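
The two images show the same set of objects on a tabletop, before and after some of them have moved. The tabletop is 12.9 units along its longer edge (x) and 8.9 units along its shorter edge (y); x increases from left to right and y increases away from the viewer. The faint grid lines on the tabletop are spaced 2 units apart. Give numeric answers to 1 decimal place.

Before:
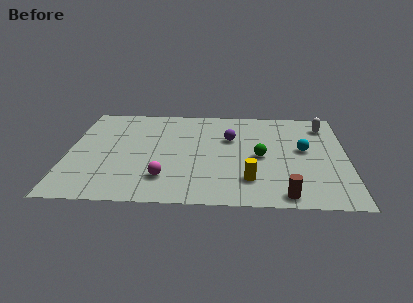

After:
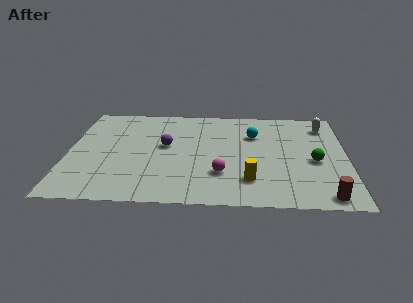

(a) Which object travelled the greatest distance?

the purple sphere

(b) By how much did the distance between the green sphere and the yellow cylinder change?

+1.3

The distance was about 2.2 in the first image and 3.5 in the second, so they moved 1.3 units further apart.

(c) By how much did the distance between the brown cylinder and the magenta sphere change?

-0.6

They were about 5.6 units apart before and 5.0 after — 0.6 units closer together.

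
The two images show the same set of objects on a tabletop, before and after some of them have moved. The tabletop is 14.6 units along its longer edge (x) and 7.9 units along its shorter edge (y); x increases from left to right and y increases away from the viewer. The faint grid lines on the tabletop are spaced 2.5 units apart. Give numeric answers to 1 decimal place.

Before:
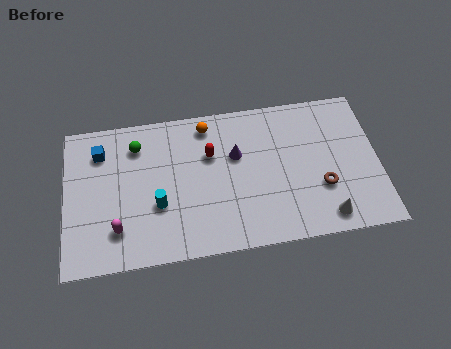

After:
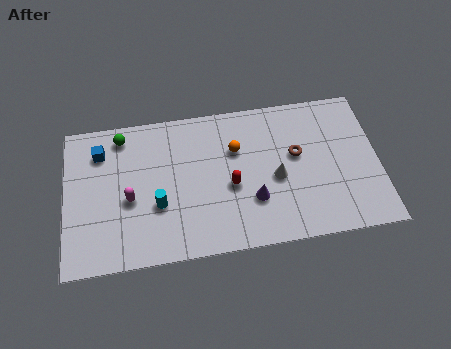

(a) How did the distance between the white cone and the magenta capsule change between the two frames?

-2.8

Before: roughly 9.6 units apart; after: 6.8. That's 2.8 units closer together.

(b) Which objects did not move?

the blue cube and the cyan cylinder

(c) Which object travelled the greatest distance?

the white cone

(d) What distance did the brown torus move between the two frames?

2.2

The brown torus was near (11.9, 2.7) before and (10.8, 4.6) after, so it travelled √(1.1² + 1.9²) ≈ 2.2 units.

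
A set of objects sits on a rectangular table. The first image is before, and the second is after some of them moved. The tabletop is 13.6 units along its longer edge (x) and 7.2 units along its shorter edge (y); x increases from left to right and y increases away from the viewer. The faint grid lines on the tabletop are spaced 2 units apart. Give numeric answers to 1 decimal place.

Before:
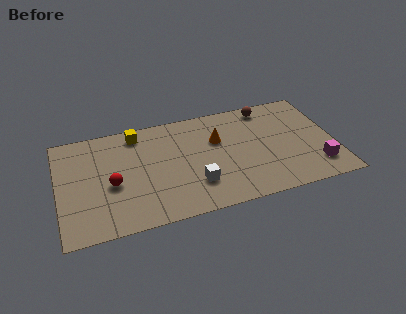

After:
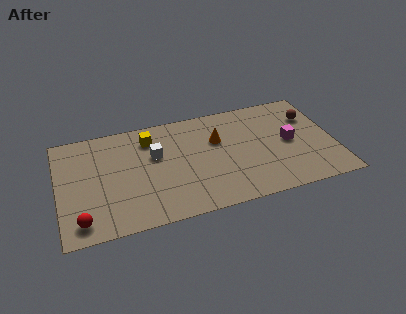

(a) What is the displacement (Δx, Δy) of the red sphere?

(-1.6, -2.0)

From the two frames, the red sphere sits at roughly (2.6, 3.1) before and (1.0, 1.1) after.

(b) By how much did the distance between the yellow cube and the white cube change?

-3.7

They were about 4.9 units apart before and 1.2 after — 3.7 units closer together.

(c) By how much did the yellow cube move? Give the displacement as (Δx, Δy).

(0.6, -0.5)

The yellow cube started near (4.0, 6.2) and ended near (4.6, 5.7).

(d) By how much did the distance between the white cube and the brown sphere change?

+2.0

The distance was about 5.8 in the first image and 7.8 in the second, so they moved 2.0 units further apart.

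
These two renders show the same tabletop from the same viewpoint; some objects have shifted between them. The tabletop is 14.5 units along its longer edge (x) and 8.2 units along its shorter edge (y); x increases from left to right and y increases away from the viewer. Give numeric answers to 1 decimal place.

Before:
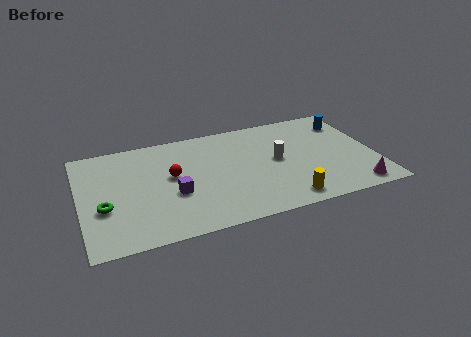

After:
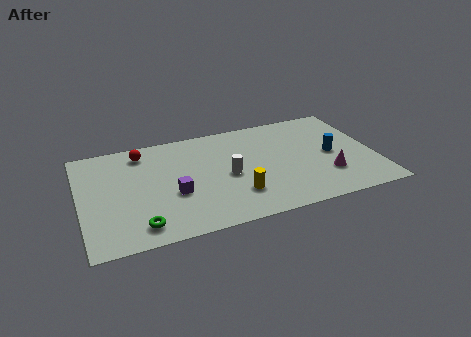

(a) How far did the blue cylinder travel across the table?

2.6

From (13.5, 6.4) to (12.4, 4.0), the blue cylinder covered √(1.1² + 2.4²) ≈ 2.6 units.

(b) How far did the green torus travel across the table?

2.4

From (1.1, 3.1) to (2.7, 1.3), the green torus covered √(1.6² + 1.8²) ≈ 2.4 units.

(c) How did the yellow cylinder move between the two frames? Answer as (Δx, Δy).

(-2.3, 1.1)

The yellow cylinder was at about (9.8, 1.1) and moved to about (7.5, 2.2).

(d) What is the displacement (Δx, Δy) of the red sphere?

(-1.3, 2.3)

The red sphere was at about (4.5, 4.6) and moved to about (3.2, 6.9).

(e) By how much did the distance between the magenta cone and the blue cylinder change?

-3.8

Before: roughly 5.4 units apart; after: 1.6. That's 3.8 units closer together.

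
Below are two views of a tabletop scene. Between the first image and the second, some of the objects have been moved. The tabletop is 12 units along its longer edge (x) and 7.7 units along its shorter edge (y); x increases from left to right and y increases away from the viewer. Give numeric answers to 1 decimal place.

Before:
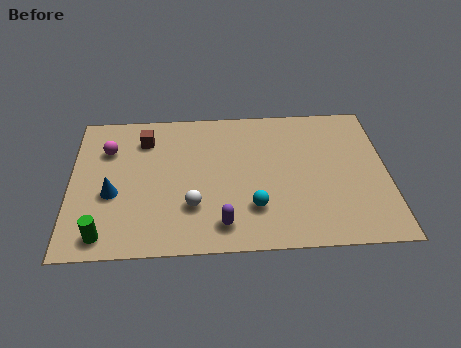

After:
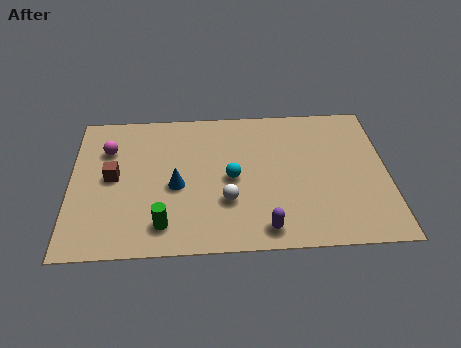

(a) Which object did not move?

the magenta sphere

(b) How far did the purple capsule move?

1.6

From (5.7, 1.3) to (7.3, 1.0), the purple capsule covered √(1.6² + 0.3²) ≈ 1.6 units.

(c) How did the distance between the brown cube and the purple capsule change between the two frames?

+0.9

The distance was about 5.5 in the first image and 6.4 in the second, so they moved 0.9 units further apart.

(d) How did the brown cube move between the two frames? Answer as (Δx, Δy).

(-1.2, -2.0)

The brown cube was at about (2.8, 6.0) and moved to about (1.6, 4.0).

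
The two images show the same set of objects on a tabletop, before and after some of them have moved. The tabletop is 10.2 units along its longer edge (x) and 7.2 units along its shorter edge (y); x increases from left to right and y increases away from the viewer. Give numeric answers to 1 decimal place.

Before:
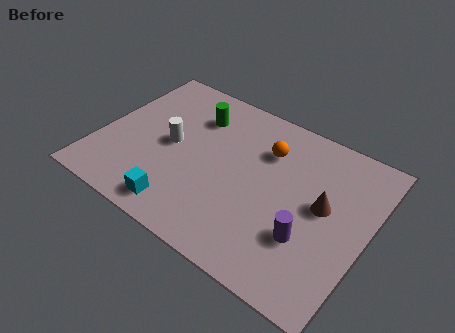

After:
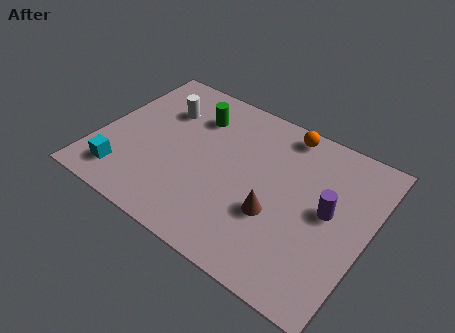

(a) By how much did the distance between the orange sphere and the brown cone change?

+1.1

The distance was about 2.7 in the first image and 3.8 in the second, so they moved 1.1 units further apart.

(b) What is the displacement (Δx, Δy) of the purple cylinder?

(0.5, 1.5)

From the two frames, the purple cylinder sits at roughly (8.2, 2.3) before and (8.7, 3.8) after.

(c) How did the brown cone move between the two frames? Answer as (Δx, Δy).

(-1.6, -1.3)

From the two frames, the brown cone sits at roughly (8.5, 3.9) before and (6.9, 2.6) after.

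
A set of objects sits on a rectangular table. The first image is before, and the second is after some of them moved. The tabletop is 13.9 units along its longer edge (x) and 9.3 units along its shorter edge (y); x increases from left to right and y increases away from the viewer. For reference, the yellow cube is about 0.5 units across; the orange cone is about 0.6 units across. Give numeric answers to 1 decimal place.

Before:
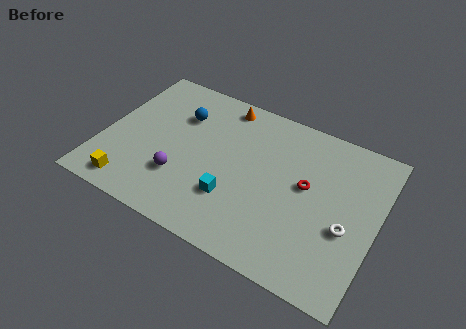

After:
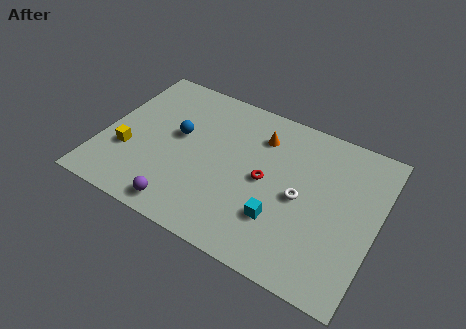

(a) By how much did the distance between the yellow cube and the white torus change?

-2.1

Before: roughly 10.9 units apart; after: 8.8. That's 2.1 units closer together.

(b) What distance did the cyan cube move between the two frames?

2.4

The cyan cube moved from about (6.9, 2.8) to (9.3, 2.7), a distance of √(2.4² + 0.1²) ≈ 2.4.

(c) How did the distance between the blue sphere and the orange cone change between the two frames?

+1.8

Before: roughly 2.6 units apart; after: 4.4. That's 1.8 units further apart.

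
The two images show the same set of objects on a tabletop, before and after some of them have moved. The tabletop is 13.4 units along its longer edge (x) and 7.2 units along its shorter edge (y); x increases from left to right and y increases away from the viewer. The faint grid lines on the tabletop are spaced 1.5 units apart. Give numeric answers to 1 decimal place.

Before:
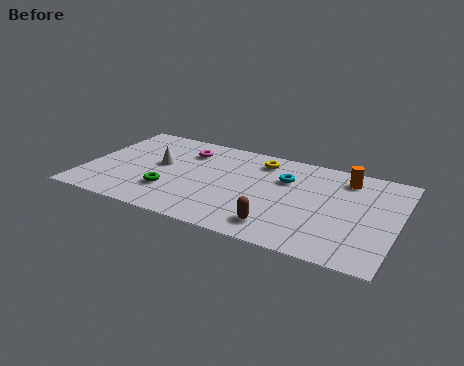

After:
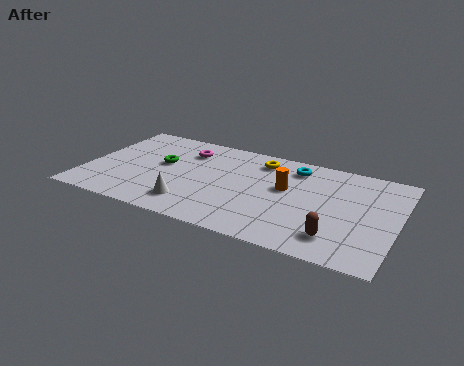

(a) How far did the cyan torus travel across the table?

1.0

The cyan torus was near (8.5, 4.9) before and (8.8, 5.9) after, so it travelled √(0.3² + 1.0²) ≈ 1.0 units.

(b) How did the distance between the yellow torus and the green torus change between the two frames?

-0.7

They were about 5.2 units apart before and 4.5 after — 0.7 units closer together.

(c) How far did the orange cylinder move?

2.9

The orange cylinder moved from about (11.0, 5.9) to (8.6, 4.2), a distance of √(2.4² + 1.7²) ≈ 2.9.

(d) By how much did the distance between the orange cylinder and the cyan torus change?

-1.0

Before: roughly 2.7 units apart; after: 1.7. That's 1.0 units closer together.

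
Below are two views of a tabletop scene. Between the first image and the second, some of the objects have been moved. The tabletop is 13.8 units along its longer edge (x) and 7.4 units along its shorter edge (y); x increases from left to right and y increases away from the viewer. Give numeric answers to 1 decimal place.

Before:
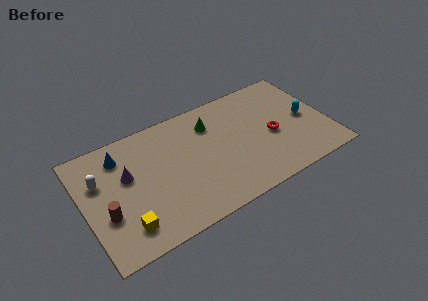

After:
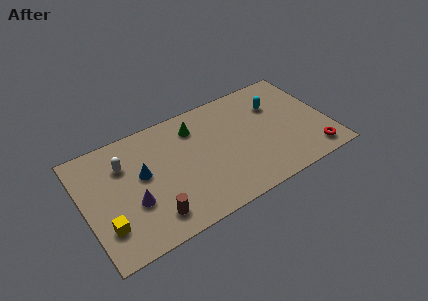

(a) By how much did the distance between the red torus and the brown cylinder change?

-0.4

Before: roughly 9.5 units apart; after: 9.1. That's 0.4 units closer together.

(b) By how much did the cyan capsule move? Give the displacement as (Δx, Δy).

(-1.5, 1.6)

The cyan capsule started near (12.6, 3.6) and ended near (11.1, 5.2).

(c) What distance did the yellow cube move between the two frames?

1.1

From (2.0, 1.5) to (1.0, 2.0), the yellow cube covered √(1.0² + 0.5²) ≈ 1.1 units.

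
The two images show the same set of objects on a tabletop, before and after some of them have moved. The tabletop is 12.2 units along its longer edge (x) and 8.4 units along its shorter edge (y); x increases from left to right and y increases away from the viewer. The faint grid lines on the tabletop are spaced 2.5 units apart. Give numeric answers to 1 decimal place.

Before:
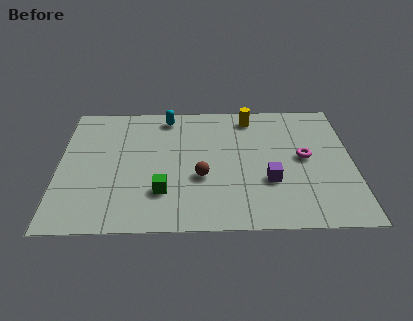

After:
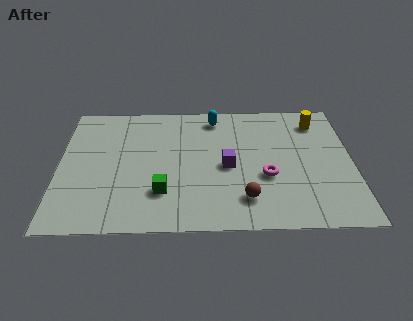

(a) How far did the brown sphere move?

2.3

The brown sphere was near (5.9, 3.2) before and (7.7, 1.8) after, so it travelled √(1.8² + 1.4²) ≈ 2.3 units.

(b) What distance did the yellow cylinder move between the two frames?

2.8

From (8.0, 7.2) to (10.8, 6.8), the yellow cylinder covered √(2.8² + 0.4²) ≈ 2.8 units.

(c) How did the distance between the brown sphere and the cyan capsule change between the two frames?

+1.2

The distance was about 4.3 in the first image and 5.5 in the second, so they moved 1.2 units further apart.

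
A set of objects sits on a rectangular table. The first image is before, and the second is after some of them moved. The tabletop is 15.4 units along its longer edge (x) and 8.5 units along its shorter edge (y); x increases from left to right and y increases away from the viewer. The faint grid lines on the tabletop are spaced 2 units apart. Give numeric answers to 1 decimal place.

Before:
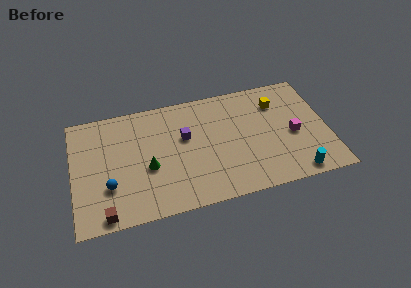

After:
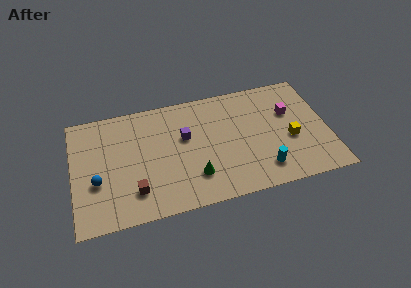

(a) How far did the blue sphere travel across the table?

0.9

The blue sphere was near (2.1, 2.7) before and (1.4, 3.2) after, so it travelled √(0.7² + 0.5²) ≈ 0.9 units.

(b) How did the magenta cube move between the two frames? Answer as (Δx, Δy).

(-0.1, 1.7)

From the two frames, the magenta cube sits at roughly (13.3, 3.8) before and (13.2, 5.5) after.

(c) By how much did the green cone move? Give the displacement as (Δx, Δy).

(2.7, -1.3)

The green cone started near (4.5, 3.5) and ended near (7.2, 2.2).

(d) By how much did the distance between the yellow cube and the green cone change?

-2.5

Before: roughly 8.5 units apart; after: 6.0. That's 2.5 units closer together.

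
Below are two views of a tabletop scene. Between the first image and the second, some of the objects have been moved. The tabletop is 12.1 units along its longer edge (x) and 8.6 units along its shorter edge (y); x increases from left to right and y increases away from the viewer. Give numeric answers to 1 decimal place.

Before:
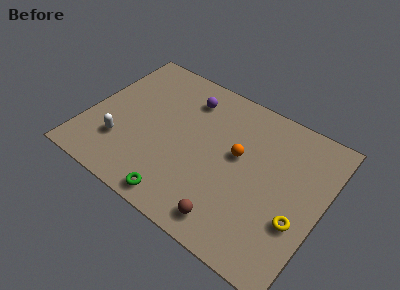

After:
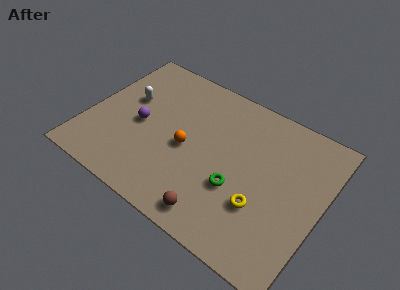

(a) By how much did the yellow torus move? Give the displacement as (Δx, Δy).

(-1.8, -0.2)

From the two frames, the yellow torus sits at roughly (11.1, 3.0) before and (9.3, 2.8) after.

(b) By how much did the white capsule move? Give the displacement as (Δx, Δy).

(-0.2, 2.8)

From the two frames, the white capsule sits at roughly (2.0, 2.4) before and (1.8, 5.2) after.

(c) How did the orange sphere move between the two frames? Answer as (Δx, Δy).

(-2.5, -1.0)

From the two frames, the orange sphere sits at roughly (7.7, 4.9) before and (5.2, 3.9) after.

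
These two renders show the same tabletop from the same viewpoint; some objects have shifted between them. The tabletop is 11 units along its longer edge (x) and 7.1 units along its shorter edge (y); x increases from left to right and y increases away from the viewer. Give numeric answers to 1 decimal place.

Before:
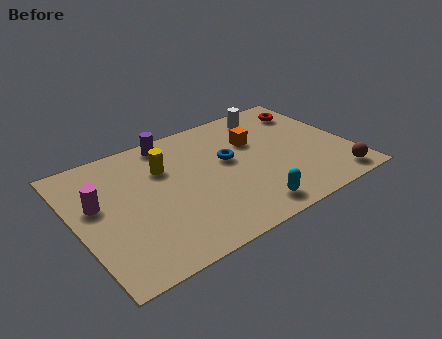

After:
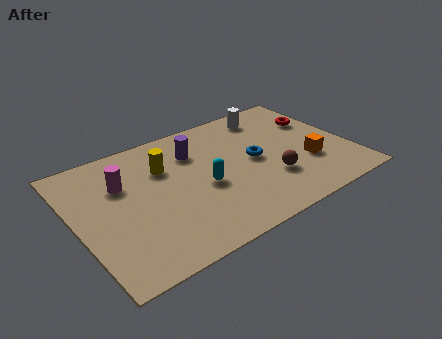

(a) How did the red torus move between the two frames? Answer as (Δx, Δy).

(0.2, -0.8)

From the two frames, the red torus sits at roughly (9.9, 5.6) before and (10.1, 4.8) after.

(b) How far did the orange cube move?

2.9

From (7.4, 4.7) to (9.2, 2.4), the orange cube covered √(1.8² + 2.3²) ≈ 2.9 units.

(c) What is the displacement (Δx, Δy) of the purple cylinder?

(0.8, -1.1)

The purple cylinder was at about (4.2, 6.3) and moved to about (5.0, 5.2).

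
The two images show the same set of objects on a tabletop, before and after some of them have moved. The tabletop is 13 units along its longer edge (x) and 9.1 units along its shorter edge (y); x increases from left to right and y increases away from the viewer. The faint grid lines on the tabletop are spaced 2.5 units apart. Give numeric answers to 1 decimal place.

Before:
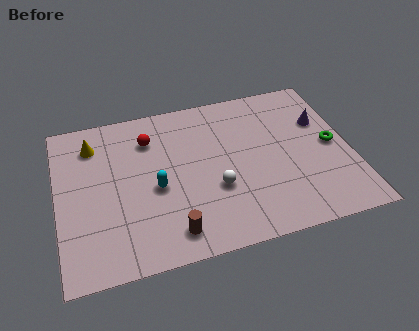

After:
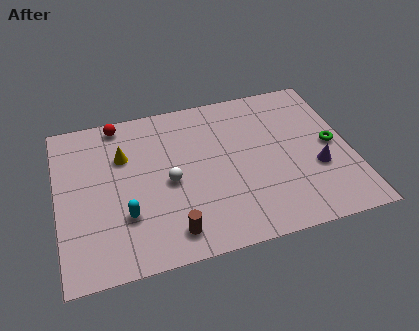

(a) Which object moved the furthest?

the purple cone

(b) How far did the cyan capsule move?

1.8

The cyan capsule was near (4.3, 4.0) before and (2.9, 2.8) after, so it travelled √(1.4² + 1.2²) ≈ 1.8 units.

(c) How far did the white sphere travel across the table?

2.2

From (6.9, 3.3) to (4.9, 4.2), the white sphere covered √(2.0² + 0.9²) ≈ 2.2 units.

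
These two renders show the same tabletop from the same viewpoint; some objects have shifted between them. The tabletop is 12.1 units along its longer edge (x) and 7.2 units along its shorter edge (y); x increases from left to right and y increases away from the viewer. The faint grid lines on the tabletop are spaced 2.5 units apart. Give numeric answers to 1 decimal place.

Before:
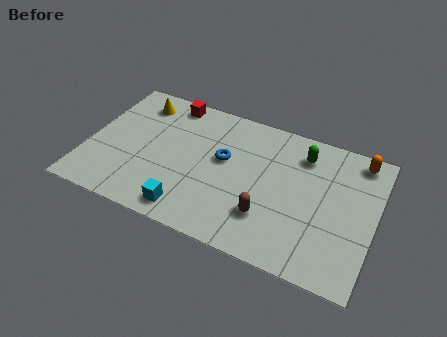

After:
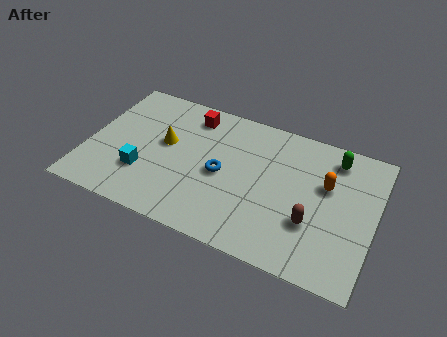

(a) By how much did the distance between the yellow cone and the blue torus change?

-1.7

Before: roughly 4.3 units apart; after: 2.6. That's 1.7 units closer together.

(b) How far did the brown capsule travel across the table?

1.8

From (7.8, 2.0) to (9.6, 2.4), the brown capsule covered √(1.8² + 0.4²) ≈ 1.8 units.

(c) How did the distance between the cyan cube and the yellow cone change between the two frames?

-3.6

Before: roughly 5.6 units apart; after: 2.0. That's 3.6 units closer together.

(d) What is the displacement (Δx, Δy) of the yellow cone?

(1.4, -1.8)

The yellow cone was at about (1.8, 5.9) and moved to about (3.2, 4.1).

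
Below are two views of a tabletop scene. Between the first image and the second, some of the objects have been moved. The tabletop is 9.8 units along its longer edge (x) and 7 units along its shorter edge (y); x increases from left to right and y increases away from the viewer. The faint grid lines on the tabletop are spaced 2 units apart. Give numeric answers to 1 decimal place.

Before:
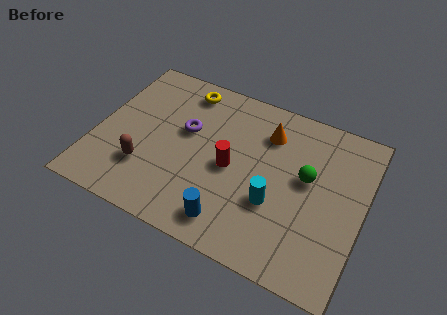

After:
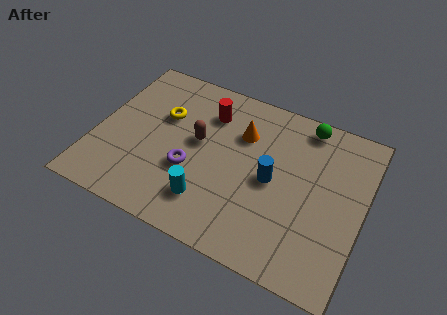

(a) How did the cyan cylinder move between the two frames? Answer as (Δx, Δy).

(-2.3, -0.9)

From the two frames, the cyan cylinder sits at roughly (6.7, 2.5) before and (4.4, 1.6) after.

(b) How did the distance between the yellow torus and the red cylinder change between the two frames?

-1.6

The distance was about 3.4 in the first image and 1.8 in the second, so they moved 1.6 units closer together.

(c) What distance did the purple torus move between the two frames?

1.6

The purple torus moved from about (3.2, 4.2) to (3.6, 2.6), a distance of √(0.4² + 1.6²) ≈ 1.6.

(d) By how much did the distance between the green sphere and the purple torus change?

+0.7

The distance was about 4.5 in the first image and 5.2 in the second, so they moved 0.7 units further apart.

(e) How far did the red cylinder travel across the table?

2.3

The red cylinder was near (5.0, 3.3) before and (3.9, 5.3) after, so it travelled √(1.1² + 2.0²) ≈ 2.3 units.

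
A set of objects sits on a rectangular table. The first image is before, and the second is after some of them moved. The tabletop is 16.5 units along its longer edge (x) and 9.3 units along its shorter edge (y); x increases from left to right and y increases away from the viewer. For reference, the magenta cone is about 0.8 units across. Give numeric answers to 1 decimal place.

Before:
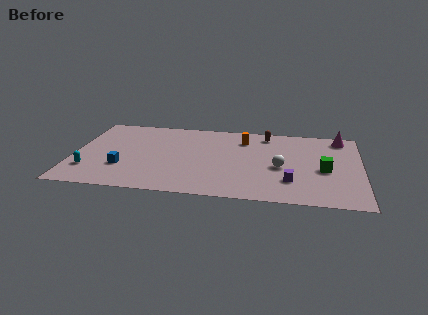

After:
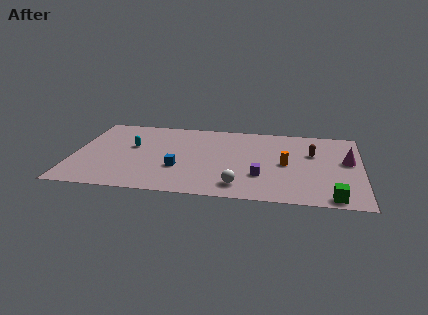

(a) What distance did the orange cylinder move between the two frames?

3.7

The orange cylinder moved from about (9.7, 7.2) to (12.2, 4.5), a distance of √(2.5² + 2.7²) ≈ 3.7.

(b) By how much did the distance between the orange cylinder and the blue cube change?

-1.8

Before: roughly 8.0 units apart; after: 6.2. That's 1.8 units closer together.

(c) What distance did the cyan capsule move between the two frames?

3.9

The cyan capsule moved from about (1.0, 2.4) to (3.3, 5.5), a distance of √(2.3² + 3.1²) ≈ 3.9.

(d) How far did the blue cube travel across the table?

3.2

The blue cube moved from about (2.9, 2.9) to (6.1, 3.2), a distance of √(3.2² + 0.3²) ≈ 3.2.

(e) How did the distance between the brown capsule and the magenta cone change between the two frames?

-2.2

Before: roughly 4.3 units apart; after: 2.1. That's 2.2 units closer together.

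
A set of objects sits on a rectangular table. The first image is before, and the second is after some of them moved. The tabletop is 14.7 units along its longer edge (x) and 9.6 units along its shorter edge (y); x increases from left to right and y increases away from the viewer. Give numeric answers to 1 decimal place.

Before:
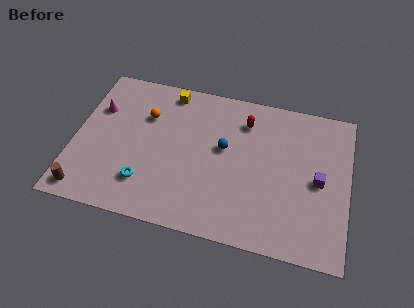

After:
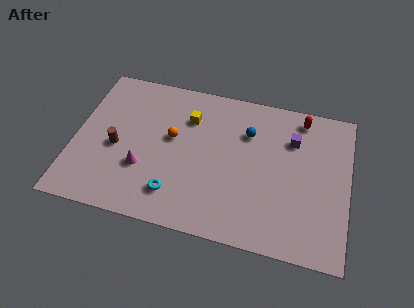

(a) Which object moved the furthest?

the magenta cone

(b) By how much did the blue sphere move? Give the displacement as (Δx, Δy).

(1.2, 1.3)

The blue sphere started near (8.0, 5.5) and ended near (9.2, 6.8).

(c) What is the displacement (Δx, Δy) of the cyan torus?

(1.6, -0.3)

The cyan torus started near (4.0, 2.3) and ended near (5.6, 2.0).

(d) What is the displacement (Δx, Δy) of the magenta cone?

(2.7, -3.3)

From the two frames, the magenta cone sits at roughly (1.1, 6.5) before and (3.8, 3.2) after.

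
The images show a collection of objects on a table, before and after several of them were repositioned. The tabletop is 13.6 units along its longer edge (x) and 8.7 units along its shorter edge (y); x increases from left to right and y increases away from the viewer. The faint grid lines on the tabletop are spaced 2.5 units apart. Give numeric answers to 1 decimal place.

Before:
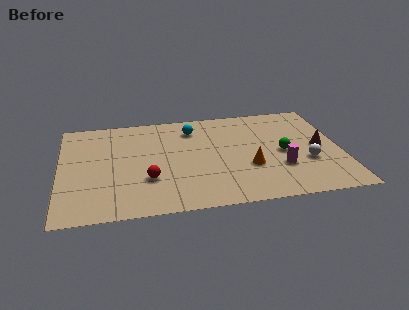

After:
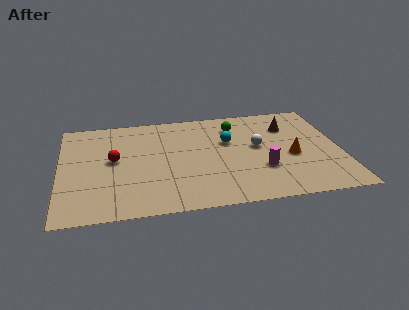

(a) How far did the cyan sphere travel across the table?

2.2

The cyan sphere was near (6.5, 6.9) before and (8.2, 5.5) after, so it travelled √(1.7² + 1.4²) ≈ 2.2 units.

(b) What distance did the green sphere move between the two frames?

3.5

From (10.8, 4.1) to (8.6, 6.8), the green sphere covered √(2.2² + 2.7²) ≈ 3.5 units.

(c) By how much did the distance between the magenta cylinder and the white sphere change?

+0.7

The distance was about 1.3 in the first image and 2.0 in the second, so they moved 0.7 units further apart.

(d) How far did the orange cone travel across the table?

2.2

The orange cone moved from about (9.1, 3.1) to (11.2, 3.7), a distance of √(2.1² + 0.6²) ≈ 2.2.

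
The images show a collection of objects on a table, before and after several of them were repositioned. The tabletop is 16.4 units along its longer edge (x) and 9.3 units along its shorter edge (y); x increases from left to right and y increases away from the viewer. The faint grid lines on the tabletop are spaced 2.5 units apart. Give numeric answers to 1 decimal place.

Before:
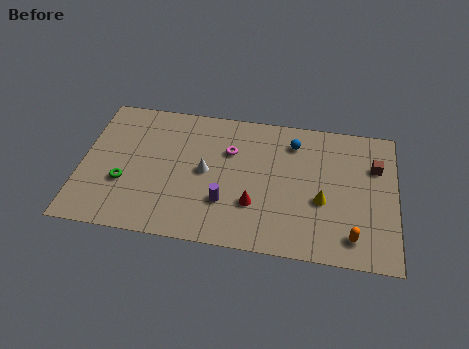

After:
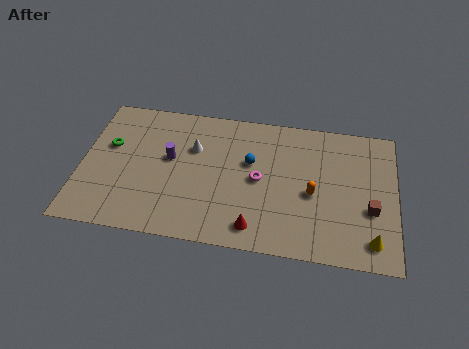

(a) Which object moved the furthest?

the purple cylinder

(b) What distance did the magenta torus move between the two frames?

2.3

The magenta torus moved from about (7.7, 6.3) to (9.3, 4.6), a distance of √(1.6² + 1.7²) ≈ 2.3.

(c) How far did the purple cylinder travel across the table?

3.9

From (7.6, 2.8) to (4.6, 5.3), the purple cylinder covered √(3.0² + 2.5²) ≈ 3.9 units.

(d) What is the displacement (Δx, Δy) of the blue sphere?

(-2.2, -1.7)

From the two frames, the blue sphere sits at roughly (11.0, 7.4) before and (8.8, 5.7) after.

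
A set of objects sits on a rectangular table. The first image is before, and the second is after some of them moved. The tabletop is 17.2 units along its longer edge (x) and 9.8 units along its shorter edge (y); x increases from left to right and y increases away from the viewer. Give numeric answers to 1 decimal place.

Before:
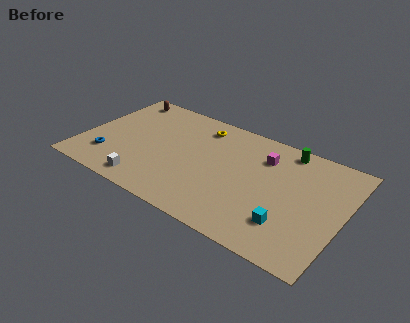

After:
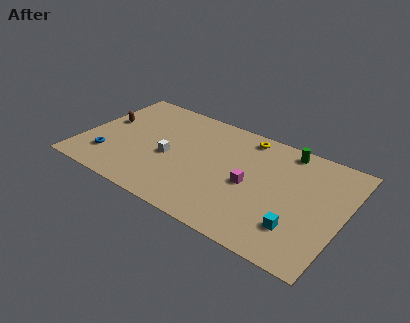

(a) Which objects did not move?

the blue torus and the green cylinder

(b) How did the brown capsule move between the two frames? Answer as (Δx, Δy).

(-0.5, -2.9)

The brown capsule started near (1.7, 8.6) and ended near (1.2, 5.7).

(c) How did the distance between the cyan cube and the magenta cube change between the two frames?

-1.4

The distance was about 5.3 in the first image and 3.9 in the second, so they moved 1.4 units closer together.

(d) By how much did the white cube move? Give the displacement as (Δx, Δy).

(1.0, 3.0)

The white cube started near (4.8, 1.3) and ended near (5.8, 4.3).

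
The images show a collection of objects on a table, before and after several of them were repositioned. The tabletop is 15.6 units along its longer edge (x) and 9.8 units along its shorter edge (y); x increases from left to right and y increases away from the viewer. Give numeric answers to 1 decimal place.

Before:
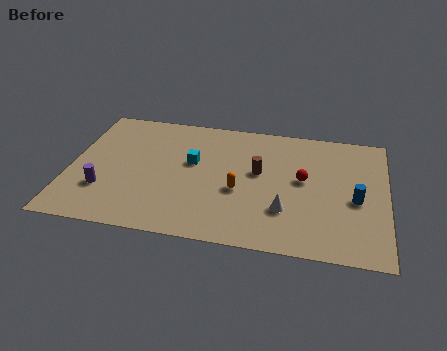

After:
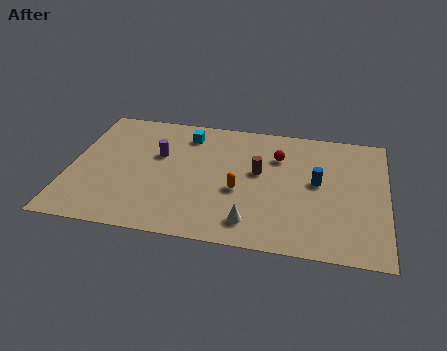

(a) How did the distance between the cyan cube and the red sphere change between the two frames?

-0.8

Before: roughly 5.5 units apart; after: 4.7. That's 0.8 units closer together.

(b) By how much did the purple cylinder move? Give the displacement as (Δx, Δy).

(2.5, 3.2)

The purple cylinder was at about (1.8, 2.9) and moved to about (4.3, 6.1).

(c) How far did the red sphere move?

2.1

The red sphere was near (11.5, 5.4) before and (10.2, 7.0) after, so it travelled √(1.3² + 1.6²) ≈ 2.1 units.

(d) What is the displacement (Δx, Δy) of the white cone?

(-1.6, -1.2)

The white cone was at about (10.7, 2.9) and moved to about (9.1, 1.7).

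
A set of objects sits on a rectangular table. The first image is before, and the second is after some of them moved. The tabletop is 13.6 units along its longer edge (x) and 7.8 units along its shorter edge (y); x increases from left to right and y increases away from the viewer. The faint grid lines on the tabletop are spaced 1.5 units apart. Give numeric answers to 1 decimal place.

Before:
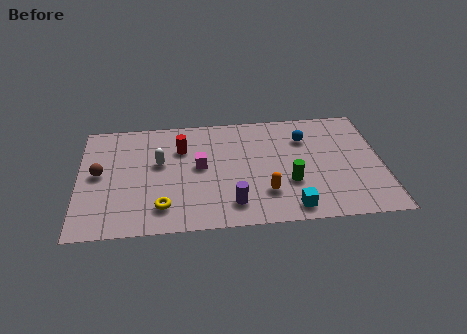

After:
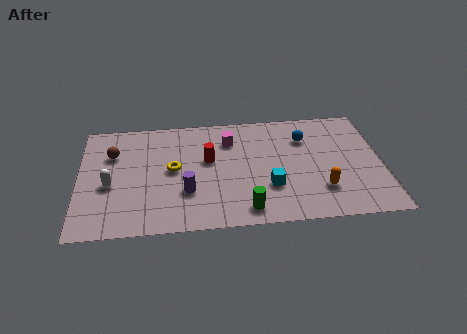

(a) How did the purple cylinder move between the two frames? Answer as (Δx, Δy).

(-2.0, 1.0)

The purple cylinder was at about (6.8, 1.5) and moved to about (4.8, 2.5).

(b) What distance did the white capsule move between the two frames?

2.6

The white capsule moved from about (3.6, 4.6) to (1.4, 3.3), a distance of √(2.2² + 1.3²) ≈ 2.6.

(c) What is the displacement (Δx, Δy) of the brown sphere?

(0.6, 1.3)

The brown sphere was at about (0.9, 4.1) and moved to about (1.5, 5.4).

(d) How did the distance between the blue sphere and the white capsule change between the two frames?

+2.4

They were about 6.7 units apart before and 9.1 after — 2.4 units further apart.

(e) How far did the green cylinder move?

2.6

From (9.4, 2.7) to (7.4, 1.1), the green cylinder covered √(2.0² + 1.6²) ≈ 2.6 units.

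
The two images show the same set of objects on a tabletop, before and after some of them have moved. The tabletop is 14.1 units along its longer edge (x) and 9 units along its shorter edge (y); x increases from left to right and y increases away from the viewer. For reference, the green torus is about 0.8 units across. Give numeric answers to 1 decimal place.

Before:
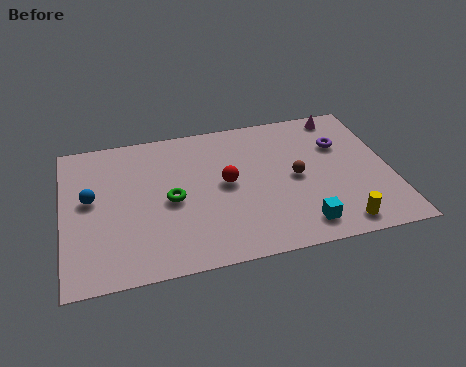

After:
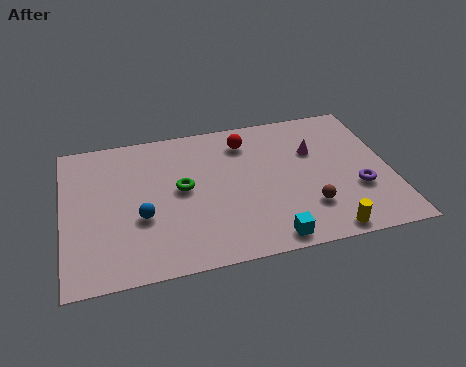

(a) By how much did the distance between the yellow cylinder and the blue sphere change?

-3.0

They were about 11.1 units apart before and 8.1 after — 3.0 units closer together.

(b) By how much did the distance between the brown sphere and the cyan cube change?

-0.7

The distance was about 3.0 in the first image and 2.3 in the second, so they moved 0.7 units closer together.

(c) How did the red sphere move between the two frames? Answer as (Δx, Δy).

(1.0, 2.5)

The red sphere was at about (7.0, 4.7) and moved to about (8.0, 7.2).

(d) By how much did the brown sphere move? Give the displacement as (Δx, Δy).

(0.4, -2.0)

The brown sphere started near (10.0, 4.4) and ended near (10.4, 2.4).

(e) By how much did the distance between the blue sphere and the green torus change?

-1.2

The distance was about 3.5 in the first image and 2.3 in the second, so they moved 1.2 units closer together.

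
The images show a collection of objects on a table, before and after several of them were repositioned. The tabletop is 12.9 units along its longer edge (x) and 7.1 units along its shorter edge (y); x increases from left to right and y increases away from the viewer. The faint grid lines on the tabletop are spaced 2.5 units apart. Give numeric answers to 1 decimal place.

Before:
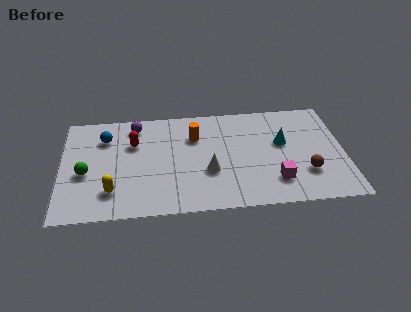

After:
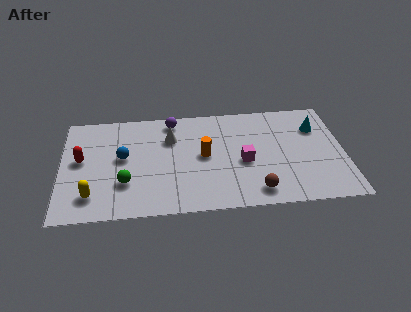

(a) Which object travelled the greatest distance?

the white cone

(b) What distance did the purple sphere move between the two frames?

1.7

The purple sphere moved from about (3.4, 6.0) to (5.1, 6.2), a distance of √(1.7² + 0.2²) ≈ 1.7.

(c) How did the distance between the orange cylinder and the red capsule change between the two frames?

+2.8

They were about 2.8 units apart before and 5.6 after — 2.8 units further apart.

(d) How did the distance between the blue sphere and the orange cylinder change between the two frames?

-0.4

They were about 4.1 units apart before and 3.7 after — 0.4 units closer together.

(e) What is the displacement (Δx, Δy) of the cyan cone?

(1.6, 0.9)

The cyan cone was at about (10.1, 4.2) and moved to about (11.7, 5.1).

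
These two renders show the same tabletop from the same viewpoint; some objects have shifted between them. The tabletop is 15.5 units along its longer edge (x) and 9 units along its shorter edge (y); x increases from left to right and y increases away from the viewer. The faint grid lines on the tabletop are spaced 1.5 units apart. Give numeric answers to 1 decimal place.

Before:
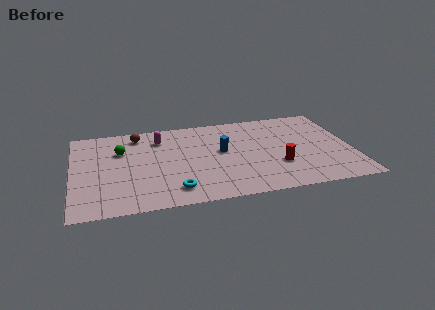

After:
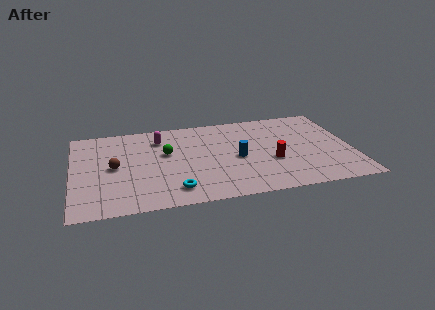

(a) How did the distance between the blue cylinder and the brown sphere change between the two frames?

+1.5

Before: roughly 5.3 units apart; after: 6.8. That's 1.5 units further apart.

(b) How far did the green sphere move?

2.6

The green sphere was near (2.7, 6.1) before and (5.2, 5.4) after, so it travelled √(2.5² + 0.7²) ≈ 2.6 units.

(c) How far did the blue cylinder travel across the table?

1.2

From (8.3, 5.0) to (9.1, 4.1), the blue cylinder covered √(0.8² + 0.9²) ≈ 1.2 units.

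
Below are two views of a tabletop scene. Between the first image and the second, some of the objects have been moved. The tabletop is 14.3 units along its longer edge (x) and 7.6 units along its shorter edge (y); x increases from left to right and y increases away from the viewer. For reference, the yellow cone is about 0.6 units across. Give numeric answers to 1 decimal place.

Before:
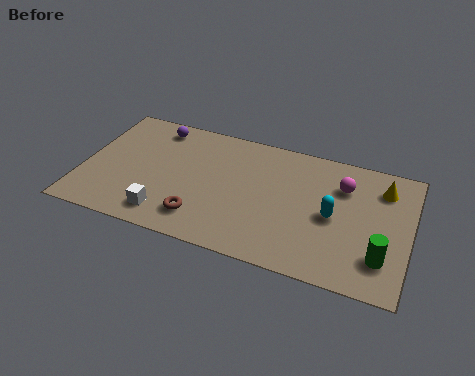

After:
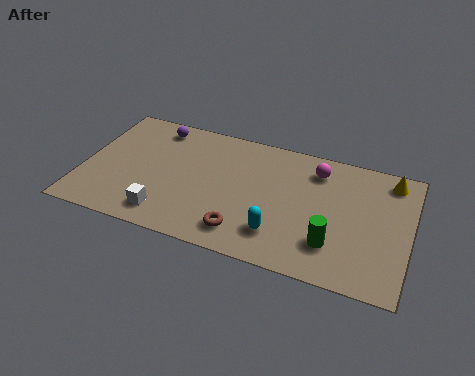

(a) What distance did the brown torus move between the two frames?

1.9

The brown torus was near (5.4, 1.6) before and (7.3, 1.4) after, so it travelled √(1.9² + 0.2²) ≈ 1.9 units.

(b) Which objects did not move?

the white cube and the purple sphere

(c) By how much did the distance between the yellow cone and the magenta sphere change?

+1.5

The distance was about 1.7 in the first image and 3.2 in the second, so they moved 1.5 units further apart.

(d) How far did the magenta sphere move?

1.3

The magenta sphere was near (11.3, 5.5) before and (10.1, 6.1) after, so it travelled √(1.2² + 0.6²) ≈ 1.3 units.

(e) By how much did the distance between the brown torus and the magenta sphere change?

-1.6

The distance was about 7.1 in the first image and 5.5 in the second, so they moved 1.6 units closer together.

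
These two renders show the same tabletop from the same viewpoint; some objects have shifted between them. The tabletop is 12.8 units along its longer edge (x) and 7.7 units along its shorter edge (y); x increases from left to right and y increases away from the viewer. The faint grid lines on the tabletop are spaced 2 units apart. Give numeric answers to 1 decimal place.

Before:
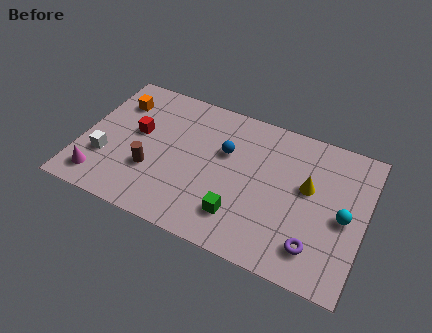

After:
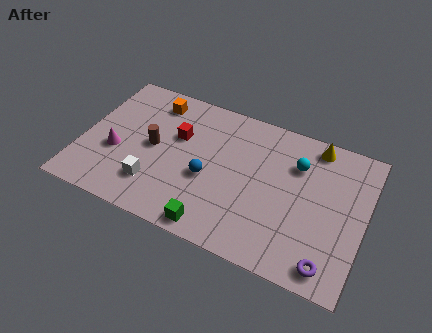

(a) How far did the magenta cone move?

1.8

The magenta cone was near (1.1, 1.3) before and (1.6, 3.0) after, so it travelled √(0.5² + 1.7²) ≈ 1.8 units.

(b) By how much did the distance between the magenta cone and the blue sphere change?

-2.2

They were about 6.4 units apart before and 4.2 after — 2.2 units closer together.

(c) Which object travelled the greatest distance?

the cyan sphere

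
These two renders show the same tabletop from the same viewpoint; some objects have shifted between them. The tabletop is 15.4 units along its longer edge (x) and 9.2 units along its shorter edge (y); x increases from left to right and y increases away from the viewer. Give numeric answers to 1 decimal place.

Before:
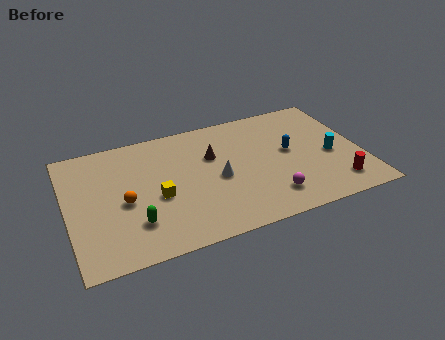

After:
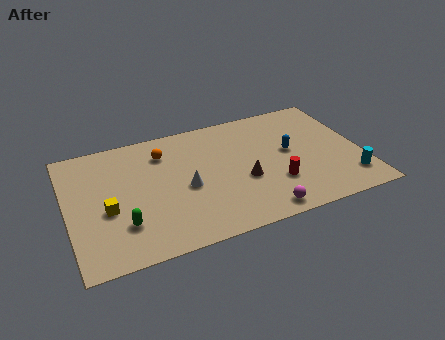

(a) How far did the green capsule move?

0.6

The green capsule was near (3.3, 2.4) before and (2.7, 2.5) after, so it travelled √(0.6² + 0.1²) ≈ 0.6 units.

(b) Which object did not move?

the blue capsule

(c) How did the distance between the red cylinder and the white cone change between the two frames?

-1.7

They were about 6.5 units apart before and 4.8 after — 1.7 units closer together.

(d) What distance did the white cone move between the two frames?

1.7

The white cone moved from about (7.8, 4.2) to (6.1, 4.1), a distance of √(1.7² + 0.1²) ≈ 1.7.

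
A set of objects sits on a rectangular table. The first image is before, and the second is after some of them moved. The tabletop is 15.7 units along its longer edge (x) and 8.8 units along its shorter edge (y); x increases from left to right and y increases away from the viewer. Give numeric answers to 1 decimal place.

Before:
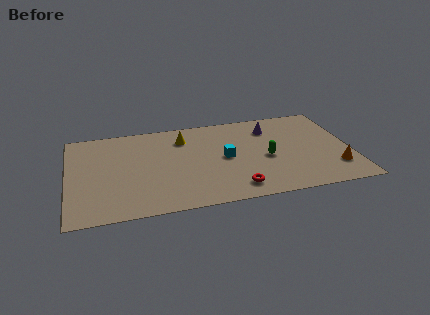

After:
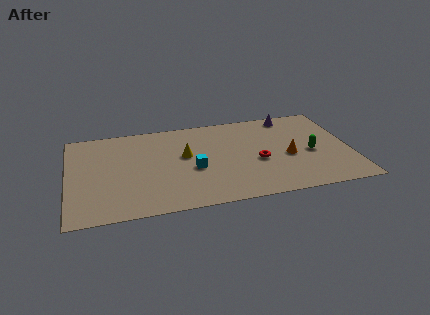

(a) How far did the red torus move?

2.7

From (9.1, 1.4) to (10.5, 3.7), the red torus covered √(1.4² + 2.3²) ≈ 2.7 units.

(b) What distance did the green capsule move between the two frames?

2.5

The green capsule was near (11.0, 3.9) before and (13.5, 3.9) after, so it travelled √(2.5² + 0.0²) ≈ 2.5 units.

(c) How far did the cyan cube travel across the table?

1.9

The cyan cube was near (8.7, 4.4) before and (6.9, 3.7) after, so it travelled √(1.8² + 0.7²) ≈ 1.9 units.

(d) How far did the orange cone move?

3.0

The orange cone was near (14.7, 2.2) before and (12.2, 3.8) after, so it travelled √(2.5² + 1.6²) ≈ 3.0 units.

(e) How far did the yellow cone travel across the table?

1.7

From (6.5, 6.8) to (6.5, 5.1), the yellow cone covered √(0.0² + 1.7²) ≈ 1.7 units.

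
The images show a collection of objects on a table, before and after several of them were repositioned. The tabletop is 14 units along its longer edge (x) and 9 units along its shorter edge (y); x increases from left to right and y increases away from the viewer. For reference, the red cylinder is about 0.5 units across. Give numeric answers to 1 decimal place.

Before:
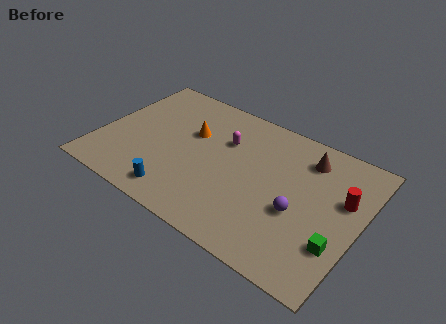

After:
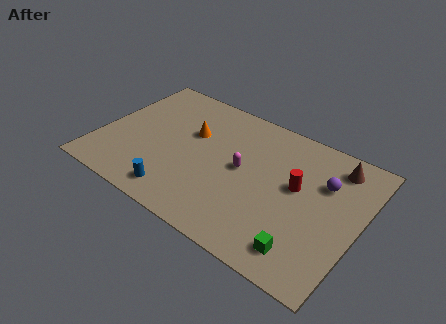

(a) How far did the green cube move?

1.9

From (13.1, 2.7) to (11.6, 1.5), the green cube covered √(1.5² + 1.2²) ≈ 1.9 units.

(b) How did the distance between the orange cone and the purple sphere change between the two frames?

+0.7

They were about 6.5 units apart before and 7.2 after — 0.7 units further apart.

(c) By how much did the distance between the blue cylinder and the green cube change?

-1.6

The distance was about 8.4 in the first image and 6.8 in the second, so they moved 1.6 units closer together.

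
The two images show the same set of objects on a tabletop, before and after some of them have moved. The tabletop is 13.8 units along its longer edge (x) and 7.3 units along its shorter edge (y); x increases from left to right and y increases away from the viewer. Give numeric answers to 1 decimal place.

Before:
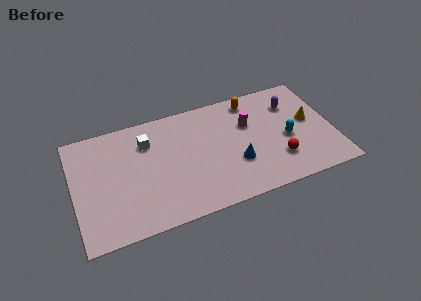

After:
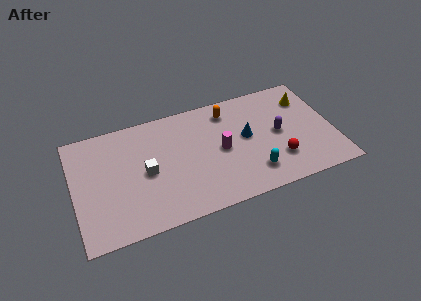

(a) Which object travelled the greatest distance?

the cyan capsule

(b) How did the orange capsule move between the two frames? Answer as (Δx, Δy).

(-1.3, -0.3)

The orange capsule started near (9.7, 6.3) and ended near (8.4, 6.0).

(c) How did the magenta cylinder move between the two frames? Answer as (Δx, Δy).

(-1.6, -1.2)

The magenta cylinder was at about (9.4, 4.8) and moved to about (7.8, 3.6).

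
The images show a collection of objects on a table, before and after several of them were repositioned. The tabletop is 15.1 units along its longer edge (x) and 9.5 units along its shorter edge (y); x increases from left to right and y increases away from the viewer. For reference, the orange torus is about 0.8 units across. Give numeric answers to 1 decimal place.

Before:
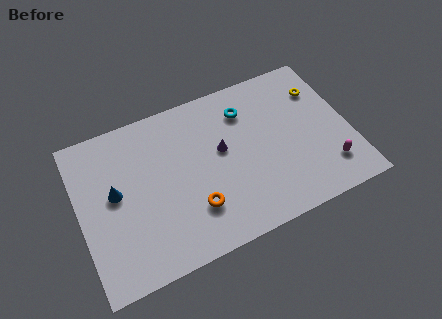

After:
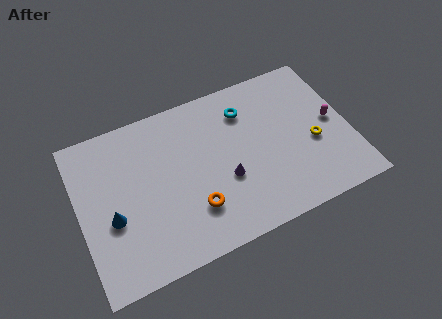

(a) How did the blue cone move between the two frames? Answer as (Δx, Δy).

(-0.3, -1.4)

The blue cone was at about (2.0, 5.2) and moved to about (1.7, 3.8).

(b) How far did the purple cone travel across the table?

1.8

The purple cone was near (8.0, 5.4) before and (8.0, 3.6) after, so it travelled √(0.0² + 1.8²) ≈ 1.8 units.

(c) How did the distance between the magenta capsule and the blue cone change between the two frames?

+0.5

Before: roughly 12.0 units apart; after: 12.5. That's 0.5 units further apart.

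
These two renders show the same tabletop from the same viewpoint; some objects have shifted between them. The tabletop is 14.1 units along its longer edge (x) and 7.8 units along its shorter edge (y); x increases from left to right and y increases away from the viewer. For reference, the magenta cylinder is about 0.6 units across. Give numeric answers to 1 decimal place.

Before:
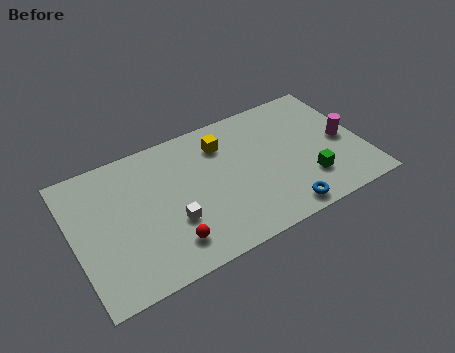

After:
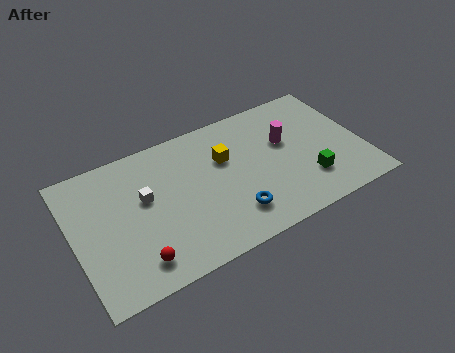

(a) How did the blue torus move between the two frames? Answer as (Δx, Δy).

(-2.3, 0.9)

The blue torus was at about (9.7, 0.9) and moved to about (7.4, 1.8).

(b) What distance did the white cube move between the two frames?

2.2

The white cube moved from about (4.6, 2.7) to (3.5, 4.6), a distance of √(1.1² + 1.9²) ≈ 2.2.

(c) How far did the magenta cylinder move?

2.9

The magenta cylinder moved from about (13.2, 3.7) to (10.5, 4.8), a distance of √(2.7² + 1.1²) ≈ 2.9.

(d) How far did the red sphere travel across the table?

1.6

The red sphere was near (4.3, 1.6) before and (2.7, 1.4) after, so it travelled √(1.6² + 0.2²) ≈ 1.6 units.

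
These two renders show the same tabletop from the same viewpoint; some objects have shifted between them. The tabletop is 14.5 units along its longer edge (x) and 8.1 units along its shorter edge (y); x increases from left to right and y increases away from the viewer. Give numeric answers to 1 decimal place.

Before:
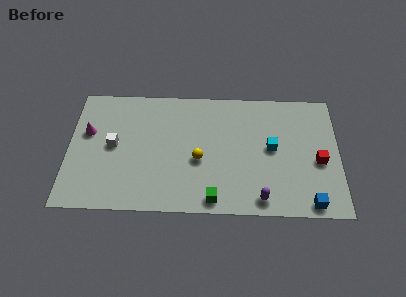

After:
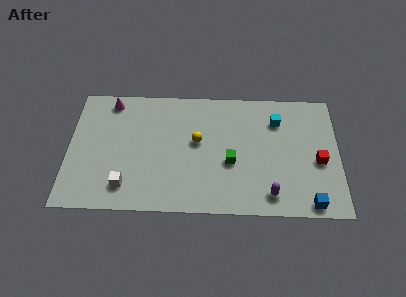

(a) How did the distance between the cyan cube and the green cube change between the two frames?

-0.8

They were about 4.6 units apart before and 3.8 after — 0.8 units closer together.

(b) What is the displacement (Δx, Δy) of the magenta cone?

(1.2, 2.1)

The magenta cone was at about (1.0, 5.0) and moved to about (2.2, 7.1).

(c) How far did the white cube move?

2.7

The white cube moved from about (2.4, 4.2) to (3.1, 1.6), a distance of √(0.7² + 2.6²) ≈ 2.7.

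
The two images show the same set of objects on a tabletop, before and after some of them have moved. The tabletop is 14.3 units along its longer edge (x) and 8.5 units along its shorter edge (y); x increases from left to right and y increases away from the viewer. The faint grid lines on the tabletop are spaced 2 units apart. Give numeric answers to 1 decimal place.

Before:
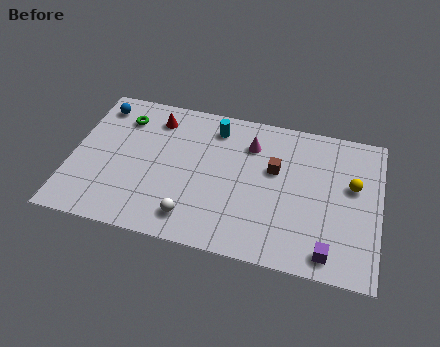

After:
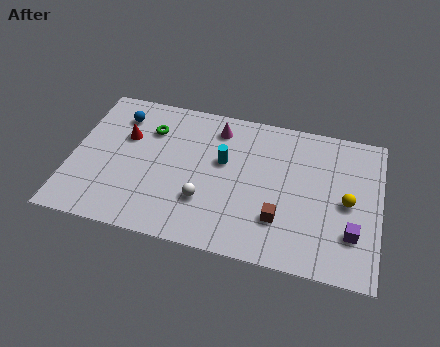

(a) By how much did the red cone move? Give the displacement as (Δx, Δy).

(-1.3, -1.4)

From the two frames, the red cone sits at roughly (3.7, 6.9) before and (2.4, 5.5) after.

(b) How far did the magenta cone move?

1.7

The magenta cone moved from about (8.2, 6.4) to (6.6, 7.0), a distance of √(1.6² + 0.6²) ≈ 1.7.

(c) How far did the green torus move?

1.4

The green torus moved from about (2.2, 6.6) to (3.5, 6.2), a distance of √(1.3² + 0.4²) ≈ 1.4.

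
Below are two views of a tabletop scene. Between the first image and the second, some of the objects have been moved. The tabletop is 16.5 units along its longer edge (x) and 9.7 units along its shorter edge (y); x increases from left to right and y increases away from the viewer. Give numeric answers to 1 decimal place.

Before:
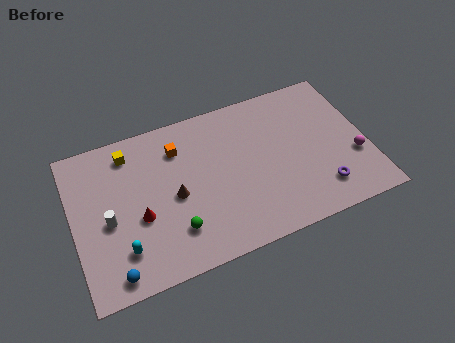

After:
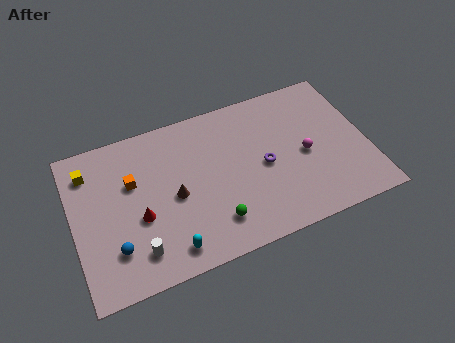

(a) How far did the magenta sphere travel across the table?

2.9

The magenta sphere was near (15.7, 3.4) before and (13.0, 4.5) after, so it travelled √(2.7² + 1.1²) ≈ 2.9 units.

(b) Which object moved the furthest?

the purple torus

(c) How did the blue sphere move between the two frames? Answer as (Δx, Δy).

(0.2, 1.4)

The blue sphere started near (1.9, 1.1) and ended near (2.1, 2.5).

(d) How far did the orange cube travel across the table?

3.0

The orange cube was near (6.1, 7.4) before and (3.4, 6.2) after, so it travelled √(2.7² + 1.2²) ≈ 3.0 units.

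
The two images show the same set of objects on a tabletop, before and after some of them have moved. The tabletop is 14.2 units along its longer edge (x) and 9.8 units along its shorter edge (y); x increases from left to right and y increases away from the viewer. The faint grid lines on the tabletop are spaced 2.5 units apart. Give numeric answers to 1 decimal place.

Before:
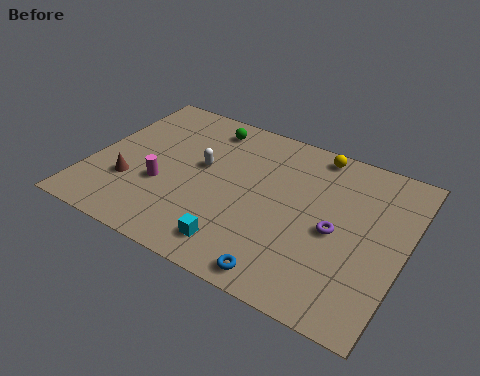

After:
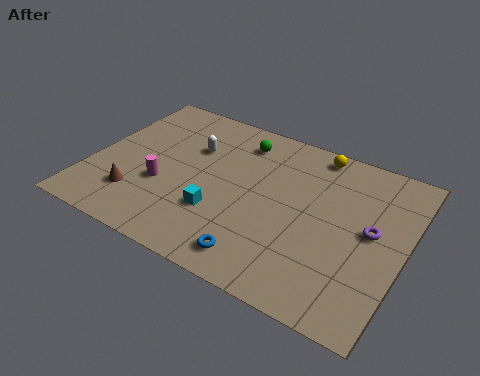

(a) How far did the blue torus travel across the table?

1.3

The blue torus moved from about (9.4, 1.0) to (8.2, 1.4), a distance of √(1.2² + 0.4²) ≈ 1.3.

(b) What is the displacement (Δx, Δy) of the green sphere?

(1.6, -0.3)

The green sphere started near (4.7, 8.3) and ended near (6.3, 8.0).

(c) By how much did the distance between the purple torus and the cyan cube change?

+2.0

Before: roughly 4.9 units apart; after: 6.9. That's 2.0 units further apart.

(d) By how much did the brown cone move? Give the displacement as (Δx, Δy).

(0.4, -0.7)

The brown cone started near (2.0, 3.1) and ended near (2.4, 2.4).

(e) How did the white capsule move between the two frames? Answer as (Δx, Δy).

(-0.6, 1.0)

The white capsule started near (4.9, 5.6) and ended near (4.3, 6.6).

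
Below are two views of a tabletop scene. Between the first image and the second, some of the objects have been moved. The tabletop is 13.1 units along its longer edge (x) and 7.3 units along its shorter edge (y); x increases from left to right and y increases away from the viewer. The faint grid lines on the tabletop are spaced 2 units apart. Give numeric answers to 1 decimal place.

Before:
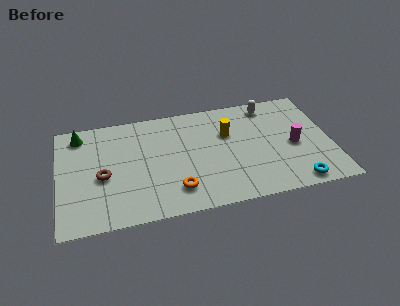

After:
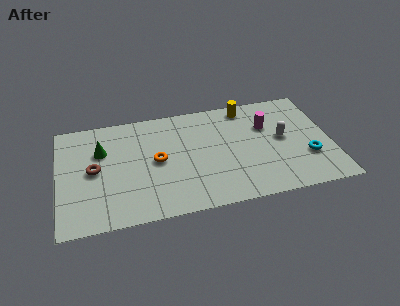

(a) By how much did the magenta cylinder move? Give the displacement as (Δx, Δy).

(-1.2, 1.6)

The magenta cylinder started near (11.3, 3.3) and ended near (10.1, 4.9).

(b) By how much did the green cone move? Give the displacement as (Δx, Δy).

(1.0, -1.3)

From the two frames, the green cone sits at roughly (1.1, 6.2) before and (2.1, 4.9) after.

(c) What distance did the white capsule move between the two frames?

2.5

The white capsule was near (10.3, 6.3) before and (10.8, 3.9) after, so it travelled √(0.5² + 2.4²) ≈ 2.5 units.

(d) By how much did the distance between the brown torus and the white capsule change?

+0.3

They were about 8.8 units apart before and 9.1 after — 0.3 units further apart.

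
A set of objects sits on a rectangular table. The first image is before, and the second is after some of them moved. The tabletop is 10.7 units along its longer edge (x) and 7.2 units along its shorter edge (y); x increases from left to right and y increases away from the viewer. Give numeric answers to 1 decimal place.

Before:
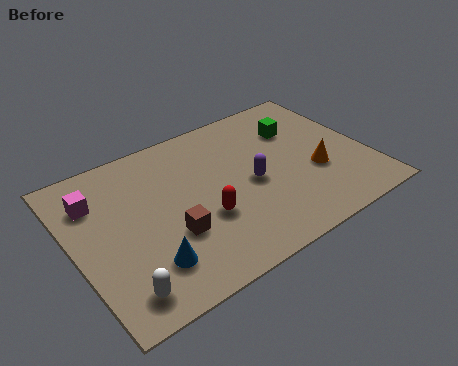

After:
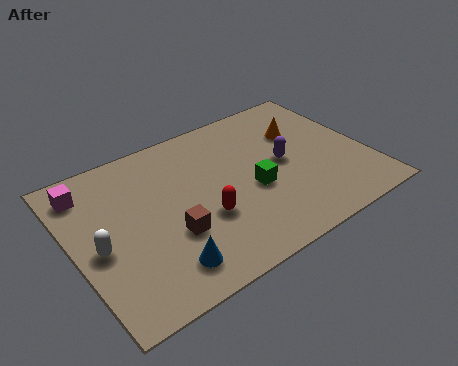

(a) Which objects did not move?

the brown cube and the red capsule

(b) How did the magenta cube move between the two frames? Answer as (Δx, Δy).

(-0.2, 0.6)

From the two frames, the magenta cube sits at roughly (1.0, 5.3) before and (0.8, 5.9) after.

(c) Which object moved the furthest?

the green cube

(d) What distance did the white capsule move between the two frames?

2.1

The white capsule moved from about (1.2, 1.1) to (0.8, 3.2), a distance of √(0.4² + 2.1²) ≈ 2.1.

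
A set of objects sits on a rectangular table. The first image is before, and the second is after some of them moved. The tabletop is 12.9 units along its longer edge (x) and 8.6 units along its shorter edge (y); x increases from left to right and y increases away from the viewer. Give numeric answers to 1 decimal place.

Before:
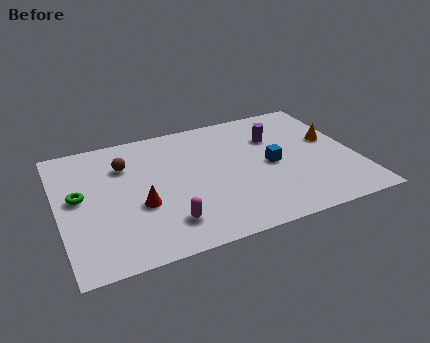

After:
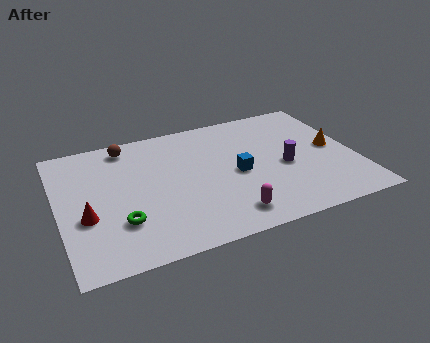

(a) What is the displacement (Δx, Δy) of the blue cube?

(-1.5, -0.1)

From the two frames, the blue cube sits at roughly (9.2, 4.1) before and (7.7, 4.0) after.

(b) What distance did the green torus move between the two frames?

2.7

The green torus moved from about (0.9, 4.7) to (2.5, 2.5), a distance of √(1.6² + 2.2²) ≈ 2.7.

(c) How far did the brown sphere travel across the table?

1.3

The brown sphere was near (3.0, 6.2) before and (3.2, 7.5) after, so it travelled √(0.2² + 1.3²) ≈ 1.3 units.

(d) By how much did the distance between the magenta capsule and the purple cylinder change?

-3.0

They were about 6.7 units apart before and 3.7 after — 3.0 units closer together.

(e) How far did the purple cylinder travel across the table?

2.2

The purple cylinder moved from about (9.6, 6.0) to (9.8, 3.8), a distance of √(0.2² + 2.2²) ≈ 2.2.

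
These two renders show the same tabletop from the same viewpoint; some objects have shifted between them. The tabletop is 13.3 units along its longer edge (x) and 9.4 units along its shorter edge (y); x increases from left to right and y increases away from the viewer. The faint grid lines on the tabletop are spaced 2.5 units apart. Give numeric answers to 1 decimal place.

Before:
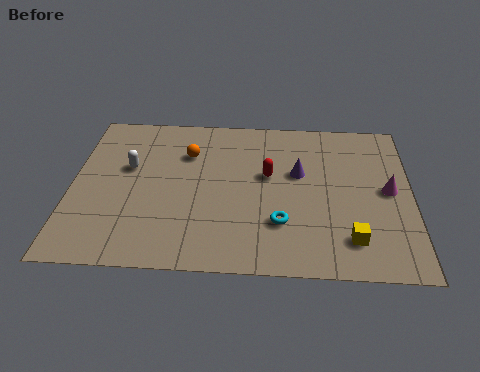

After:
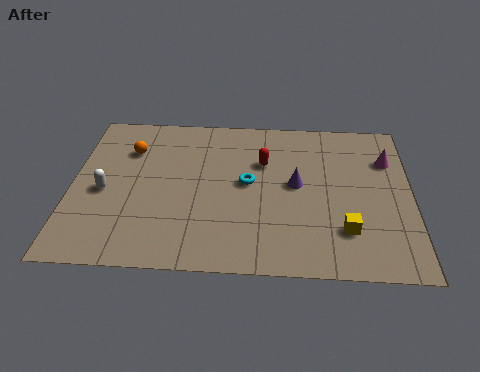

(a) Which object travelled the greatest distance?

the cyan torus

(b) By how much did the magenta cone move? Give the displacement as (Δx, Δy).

(0.0, 1.9)

The magenta cone started near (12.4, 4.8) and ended near (12.4, 6.7).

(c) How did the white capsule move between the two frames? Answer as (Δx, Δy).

(-0.9, -1.5)

The white capsule started near (2.2, 5.7) and ended near (1.3, 4.2).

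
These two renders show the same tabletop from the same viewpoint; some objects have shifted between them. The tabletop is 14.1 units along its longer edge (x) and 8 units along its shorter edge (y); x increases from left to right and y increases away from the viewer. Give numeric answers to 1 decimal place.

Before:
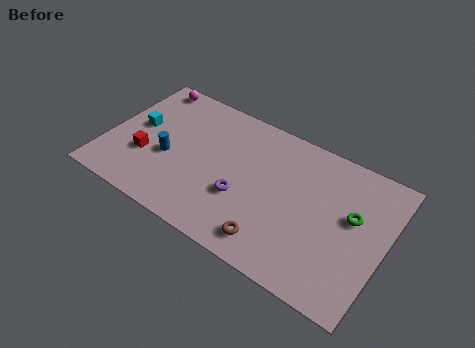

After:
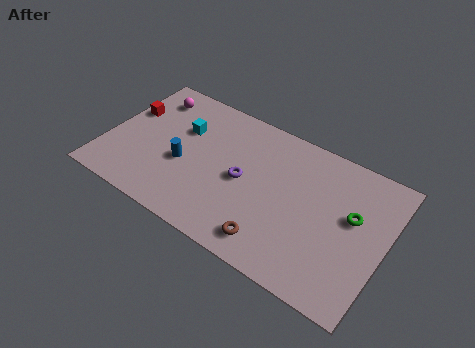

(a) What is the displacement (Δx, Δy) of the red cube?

(-1.3, 2.3)

From the two frames, the red cube sits at roughly (2.1, 2.8) before and (0.8, 5.1) after.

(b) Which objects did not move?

the green torus and the brown torus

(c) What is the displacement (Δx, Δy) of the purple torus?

(-0.1, 1.0)

From the two frames, the purple torus sits at roughly (7.1, 2.9) before and (7.0, 3.9) after.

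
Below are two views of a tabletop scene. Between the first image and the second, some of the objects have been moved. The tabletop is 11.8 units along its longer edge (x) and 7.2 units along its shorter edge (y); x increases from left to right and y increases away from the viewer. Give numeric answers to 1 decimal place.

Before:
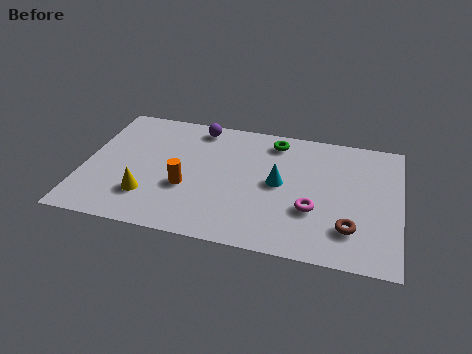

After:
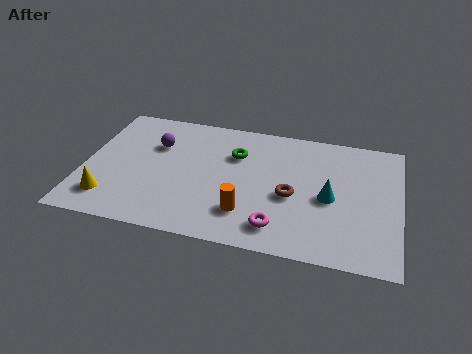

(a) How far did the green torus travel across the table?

1.8

The green torus moved from about (7.0, 6.1) to (5.6, 5.0), a distance of √(1.4² + 1.1²) ≈ 1.8.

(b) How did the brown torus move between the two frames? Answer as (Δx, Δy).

(-2.2, 1.3)

The brown torus was at about (10.0, 1.8) and moved to about (7.8, 3.1).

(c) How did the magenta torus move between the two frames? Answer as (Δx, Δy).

(-1.2, -1.2)

The magenta torus started near (8.6, 2.5) and ended near (7.4, 1.3).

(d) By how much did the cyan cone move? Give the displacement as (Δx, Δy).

(1.9, -0.4)

The cyan cone started near (7.3, 3.7) and ended near (9.2, 3.3).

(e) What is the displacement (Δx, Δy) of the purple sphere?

(-1.5, -1.4)

From the two frames, the purple sphere sits at roughly (4.1, 6.3) before and (2.6, 4.9) after.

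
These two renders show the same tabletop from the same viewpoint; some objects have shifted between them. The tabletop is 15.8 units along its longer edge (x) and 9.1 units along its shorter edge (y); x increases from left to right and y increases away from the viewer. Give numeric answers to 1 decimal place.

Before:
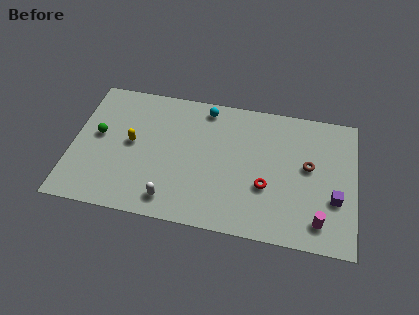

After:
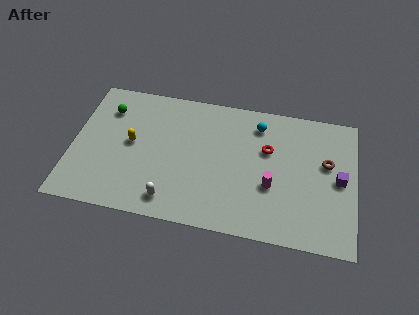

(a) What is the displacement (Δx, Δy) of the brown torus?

(1.0, 0.4)

The brown torus was at about (13.2, 5.1) and moved to about (14.2, 5.5).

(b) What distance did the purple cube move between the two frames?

1.3

The purple cube moved from about (14.7, 3.2) to (14.9, 4.5), a distance of √(0.2² + 1.3²) ≈ 1.3.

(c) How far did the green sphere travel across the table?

1.9

The green sphere was near (1.4, 5.0) before and (1.8, 6.9) after, so it travelled √(0.4² + 1.9²) ≈ 1.9 units.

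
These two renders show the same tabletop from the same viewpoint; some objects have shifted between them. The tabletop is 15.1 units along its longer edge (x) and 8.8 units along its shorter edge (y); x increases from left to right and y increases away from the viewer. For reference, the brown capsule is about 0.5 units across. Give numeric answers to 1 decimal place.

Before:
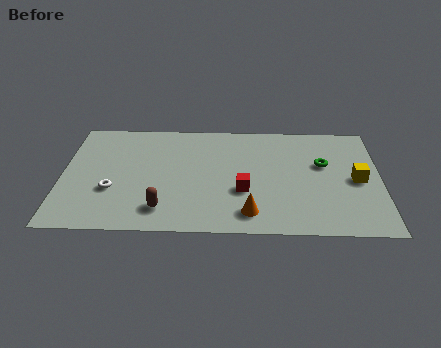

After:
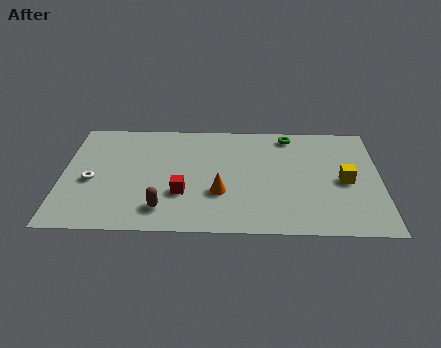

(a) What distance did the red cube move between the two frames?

2.9

The red cube moved from about (8.6, 3.2) to (5.7, 2.9), a distance of √(2.9² + 0.3²) ≈ 2.9.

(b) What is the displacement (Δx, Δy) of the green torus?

(-1.6, 2.3)

From the two frames, the green torus sits at roughly (12.4, 5.4) before and (10.8, 7.7) after.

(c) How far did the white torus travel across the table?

1.2

From (2.4, 3.1) to (1.4, 3.8), the white torus covered √(1.0² + 0.7²) ≈ 1.2 units.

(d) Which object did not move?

the brown capsule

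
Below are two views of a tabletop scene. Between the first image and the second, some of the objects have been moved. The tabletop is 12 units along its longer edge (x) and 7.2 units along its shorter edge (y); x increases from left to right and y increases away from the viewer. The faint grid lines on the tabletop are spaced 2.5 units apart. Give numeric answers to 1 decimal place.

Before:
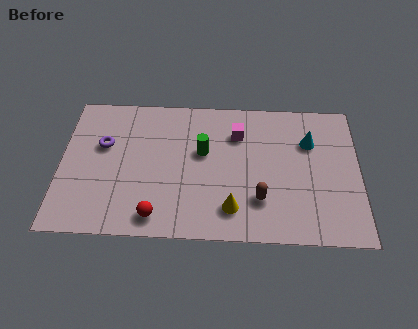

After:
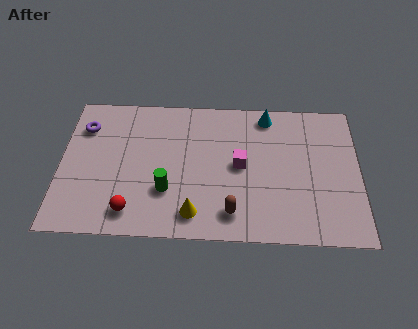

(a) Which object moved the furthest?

the green cylinder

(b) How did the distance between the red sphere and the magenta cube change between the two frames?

-0.4

The distance was about 5.4 in the first image and 5.0 in the second, so they moved 0.4 units closer together.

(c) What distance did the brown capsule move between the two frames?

1.3

The brown capsule was near (8.0, 2.0) before and (6.9, 1.3) after, so it travelled √(1.1² + 0.7²) ≈ 1.3 units.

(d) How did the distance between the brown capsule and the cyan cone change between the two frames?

+1.6

Before: roughly 3.6 units apart; after: 5.2. That's 1.6 units further apart.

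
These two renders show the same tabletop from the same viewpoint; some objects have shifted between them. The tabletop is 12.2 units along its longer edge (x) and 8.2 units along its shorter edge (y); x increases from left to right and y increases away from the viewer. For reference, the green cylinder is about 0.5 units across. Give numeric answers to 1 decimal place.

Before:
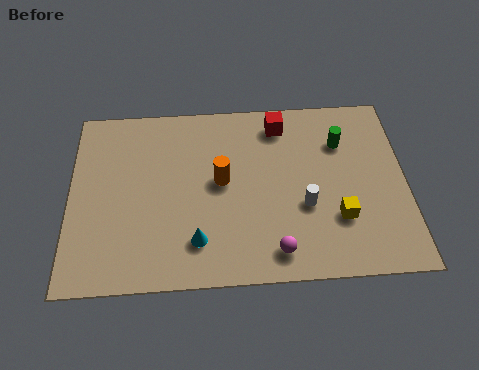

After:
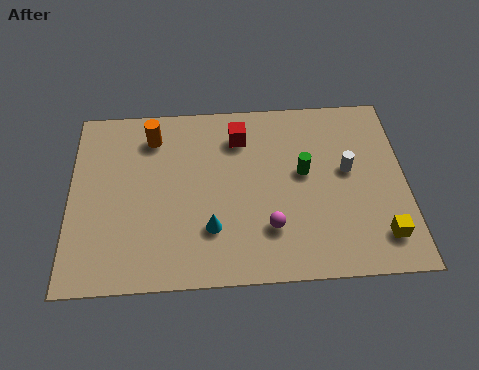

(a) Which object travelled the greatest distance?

the orange cylinder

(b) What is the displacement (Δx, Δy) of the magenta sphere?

(-0.2, 1.0)

From the two frames, the magenta sphere sits at roughly (7.4, 1.2) before and (7.2, 2.2) after.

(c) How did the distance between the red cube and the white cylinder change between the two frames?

+0.4

The distance was about 3.9 in the first image and 4.3 in the second, so they moved 0.4 units further apart.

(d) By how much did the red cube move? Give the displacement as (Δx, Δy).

(-1.5, -0.5)

From the two frames, the red cube sits at roughly (7.7, 6.9) before and (6.2, 6.4) after.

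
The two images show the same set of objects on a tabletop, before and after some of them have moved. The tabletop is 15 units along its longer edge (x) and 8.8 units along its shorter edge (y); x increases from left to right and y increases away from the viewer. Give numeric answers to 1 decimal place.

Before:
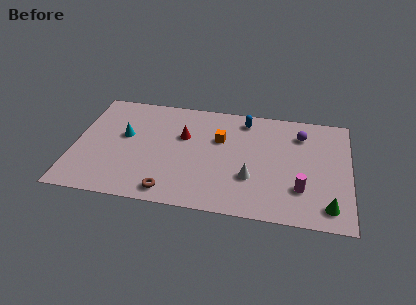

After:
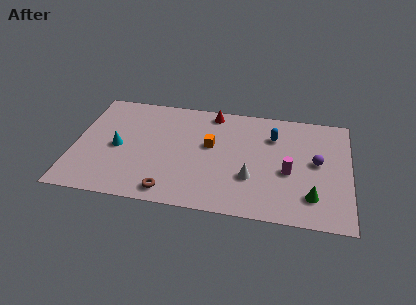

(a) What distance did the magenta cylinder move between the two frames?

1.4

The magenta cylinder was near (12.4, 2.5) before and (11.7, 3.7) after, so it travelled √(0.7² + 1.2²) ≈ 1.4 units.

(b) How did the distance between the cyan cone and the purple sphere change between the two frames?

+1.1

The distance was about 9.7 in the first image and 10.8 in the second, so they moved 1.1 units further apart.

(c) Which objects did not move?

the white cone and the brown torus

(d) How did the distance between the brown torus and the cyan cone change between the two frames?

-0.6

The distance was about 4.8 in the first image and 4.2 in the second, so they moved 0.6 units closer together.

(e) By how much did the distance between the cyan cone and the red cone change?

+3.0

They were about 3.2 units apart before and 6.2 after — 3.0 units further apart.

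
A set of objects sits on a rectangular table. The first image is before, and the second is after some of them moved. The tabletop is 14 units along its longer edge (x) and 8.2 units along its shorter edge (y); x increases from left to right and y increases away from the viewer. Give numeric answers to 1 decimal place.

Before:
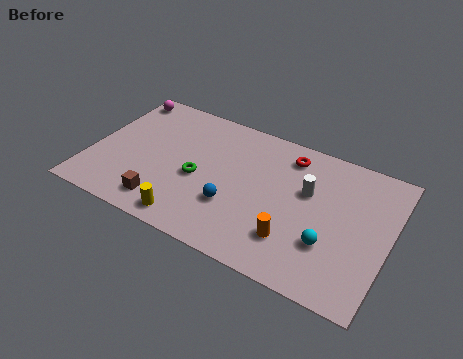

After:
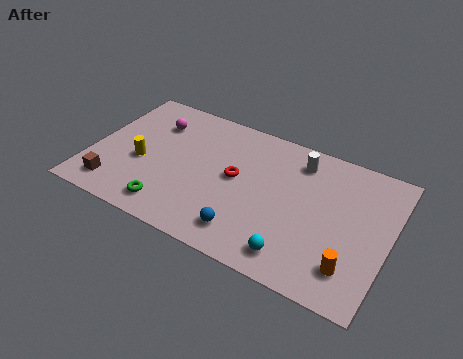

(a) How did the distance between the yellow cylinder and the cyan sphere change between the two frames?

+1.4

Before: roughly 6.5 units apart; after: 7.9. That's 1.4 units further apart.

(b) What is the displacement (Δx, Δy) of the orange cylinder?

(2.7, -0.3)

The orange cylinder started near (9.8, 2.1) and ended near (12.5, 1.8).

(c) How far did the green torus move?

2.5

The green torus moved from about (5.1, 3.6) to (4.1, 1.3), a distance of √(1.0² + 2.3²) ≈ 2.5.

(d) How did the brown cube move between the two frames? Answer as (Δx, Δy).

(-2.4, 0.0)

The brown cube was at about (3.8, 1.4) and moved to about (1.4, 1.4).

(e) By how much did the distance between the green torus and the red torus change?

-0.9

The distance was about 5.0 in the first image and 4.1 in the second, so they moved 0.9 units closer together.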